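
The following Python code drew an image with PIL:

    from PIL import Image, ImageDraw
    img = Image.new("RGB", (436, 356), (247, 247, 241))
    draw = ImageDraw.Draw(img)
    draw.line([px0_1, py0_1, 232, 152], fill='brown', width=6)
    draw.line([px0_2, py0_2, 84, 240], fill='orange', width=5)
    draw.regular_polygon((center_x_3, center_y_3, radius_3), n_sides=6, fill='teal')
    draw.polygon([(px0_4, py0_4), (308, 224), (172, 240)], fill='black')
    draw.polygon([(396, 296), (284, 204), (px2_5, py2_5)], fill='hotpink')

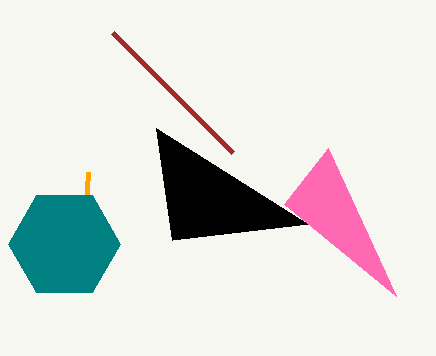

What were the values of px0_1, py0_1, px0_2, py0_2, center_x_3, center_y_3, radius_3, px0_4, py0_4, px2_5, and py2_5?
px0_1 = 112
py0_1 = 32
px0_2 = 88
py0_2 = 172
center_x_3 = 64
center_y_3 = 244
radius_3 = 56
px0_4 = 156
py0_4 = 128
px2_5 = 328
py2_5 = 148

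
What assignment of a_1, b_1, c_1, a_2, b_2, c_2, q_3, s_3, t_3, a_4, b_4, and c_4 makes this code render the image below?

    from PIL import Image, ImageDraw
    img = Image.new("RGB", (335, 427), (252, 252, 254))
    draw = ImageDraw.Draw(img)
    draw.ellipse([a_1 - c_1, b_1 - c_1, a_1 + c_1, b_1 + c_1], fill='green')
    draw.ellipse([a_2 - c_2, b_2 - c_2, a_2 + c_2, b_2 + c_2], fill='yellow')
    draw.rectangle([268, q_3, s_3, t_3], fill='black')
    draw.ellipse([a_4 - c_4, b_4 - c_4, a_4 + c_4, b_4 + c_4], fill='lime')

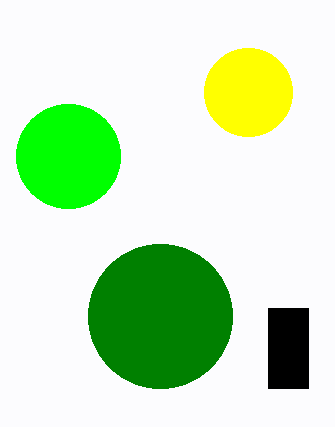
a_1 = 160
b_1 = 316
c_1 = 72
a_2 = 248
b_2 = 92
c_2 = 44
q_3 = 308
s_3 = 308
t_3 = 388
a_4 = 68
b_4 = 156
c_4 = 52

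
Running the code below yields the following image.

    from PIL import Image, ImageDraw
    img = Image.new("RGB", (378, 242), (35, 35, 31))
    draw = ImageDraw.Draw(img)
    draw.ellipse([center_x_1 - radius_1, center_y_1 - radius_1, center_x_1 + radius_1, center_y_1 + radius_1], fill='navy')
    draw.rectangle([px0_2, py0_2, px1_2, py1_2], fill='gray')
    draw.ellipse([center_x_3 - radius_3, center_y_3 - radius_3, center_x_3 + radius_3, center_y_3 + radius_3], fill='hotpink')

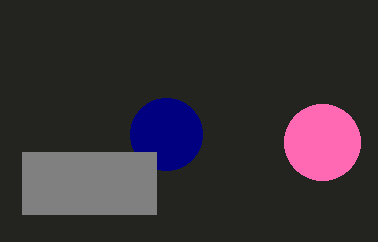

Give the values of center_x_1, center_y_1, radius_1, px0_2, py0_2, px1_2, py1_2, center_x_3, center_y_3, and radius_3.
center_x_1 = 166, center_y_1 = 134, radius_1 = 36, px0_2 = 22, py0_2 = 152, px1_2 = 156, py1_2 = 214, center_x_3 = 322, center_y_3 = 142, radius_3 = 38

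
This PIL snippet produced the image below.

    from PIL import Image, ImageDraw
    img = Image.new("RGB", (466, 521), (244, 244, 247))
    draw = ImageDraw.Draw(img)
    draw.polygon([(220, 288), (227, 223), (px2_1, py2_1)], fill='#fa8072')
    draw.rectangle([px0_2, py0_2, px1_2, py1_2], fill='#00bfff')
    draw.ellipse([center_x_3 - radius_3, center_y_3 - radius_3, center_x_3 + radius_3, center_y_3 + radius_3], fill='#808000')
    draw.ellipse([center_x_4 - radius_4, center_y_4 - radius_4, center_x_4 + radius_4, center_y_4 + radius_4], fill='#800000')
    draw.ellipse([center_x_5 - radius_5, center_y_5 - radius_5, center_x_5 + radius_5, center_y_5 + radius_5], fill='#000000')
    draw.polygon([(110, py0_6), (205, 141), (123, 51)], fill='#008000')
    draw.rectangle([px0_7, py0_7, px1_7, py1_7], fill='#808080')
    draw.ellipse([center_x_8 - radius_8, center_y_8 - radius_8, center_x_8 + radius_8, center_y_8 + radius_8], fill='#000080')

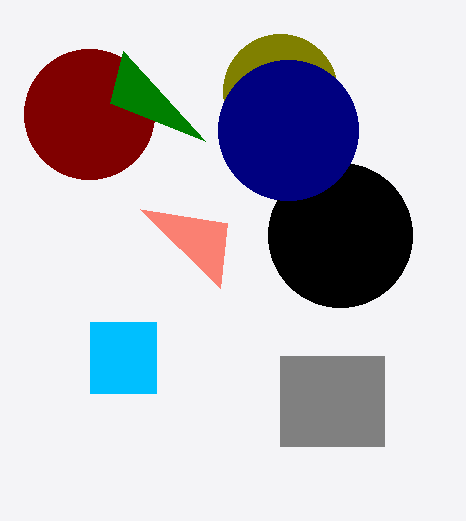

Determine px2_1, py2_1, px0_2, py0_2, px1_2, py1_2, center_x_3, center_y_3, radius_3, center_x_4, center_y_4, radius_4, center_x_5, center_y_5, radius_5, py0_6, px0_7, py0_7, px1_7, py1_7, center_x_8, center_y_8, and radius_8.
px2_1 = 140; py2_1 = 209; px0_2 = 90; py0_2 = 322; px1_2 = 156; py1_2 = 393; center_x_3 = 280; center_y_3 = 91; radius_3 = 57; center_x_4 = 89; center_y_4 = 114; radius_4 = 65; center_x_5 = 340; center_y_5 = 235; radius_5 = 72; py0_6 = 103; px0_7 = 280; py0_7 = 356; px1_7 = 384; py1_7 = 446; center_x_8 = 288; center_y_8 = 130; radius_8 = 70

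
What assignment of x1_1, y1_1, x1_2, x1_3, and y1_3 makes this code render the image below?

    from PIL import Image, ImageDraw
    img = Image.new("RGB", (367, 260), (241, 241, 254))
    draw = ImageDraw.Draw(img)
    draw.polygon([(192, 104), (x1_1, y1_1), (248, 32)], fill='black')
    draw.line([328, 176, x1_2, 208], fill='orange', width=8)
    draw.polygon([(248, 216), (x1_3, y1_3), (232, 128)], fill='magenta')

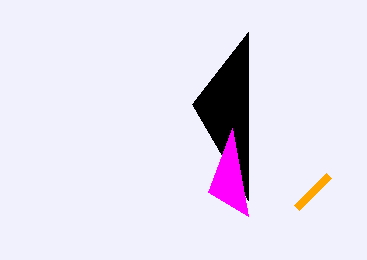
x1_1 = 248
y1_1 = 200
x1_2 = 296
x1_3 = 208
y1_3 = 192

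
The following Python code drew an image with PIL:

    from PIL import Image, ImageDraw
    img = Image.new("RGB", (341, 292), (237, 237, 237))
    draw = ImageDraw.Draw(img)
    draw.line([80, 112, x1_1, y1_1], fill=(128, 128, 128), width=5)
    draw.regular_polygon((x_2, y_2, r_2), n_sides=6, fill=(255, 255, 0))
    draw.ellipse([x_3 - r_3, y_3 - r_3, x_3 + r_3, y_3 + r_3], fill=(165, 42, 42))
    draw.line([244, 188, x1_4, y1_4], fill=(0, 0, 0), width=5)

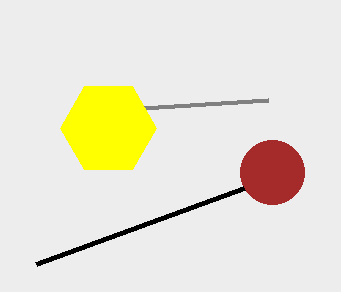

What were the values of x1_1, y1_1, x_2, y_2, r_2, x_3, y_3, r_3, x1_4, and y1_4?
x1_1 = 268
y1_1 = 100
x_2 = 108
y_2 = 128
r_2 = 48
x_3 = 272
y_3 = 172
r_3 = 32
x1_4 = 36
y1_4 = 264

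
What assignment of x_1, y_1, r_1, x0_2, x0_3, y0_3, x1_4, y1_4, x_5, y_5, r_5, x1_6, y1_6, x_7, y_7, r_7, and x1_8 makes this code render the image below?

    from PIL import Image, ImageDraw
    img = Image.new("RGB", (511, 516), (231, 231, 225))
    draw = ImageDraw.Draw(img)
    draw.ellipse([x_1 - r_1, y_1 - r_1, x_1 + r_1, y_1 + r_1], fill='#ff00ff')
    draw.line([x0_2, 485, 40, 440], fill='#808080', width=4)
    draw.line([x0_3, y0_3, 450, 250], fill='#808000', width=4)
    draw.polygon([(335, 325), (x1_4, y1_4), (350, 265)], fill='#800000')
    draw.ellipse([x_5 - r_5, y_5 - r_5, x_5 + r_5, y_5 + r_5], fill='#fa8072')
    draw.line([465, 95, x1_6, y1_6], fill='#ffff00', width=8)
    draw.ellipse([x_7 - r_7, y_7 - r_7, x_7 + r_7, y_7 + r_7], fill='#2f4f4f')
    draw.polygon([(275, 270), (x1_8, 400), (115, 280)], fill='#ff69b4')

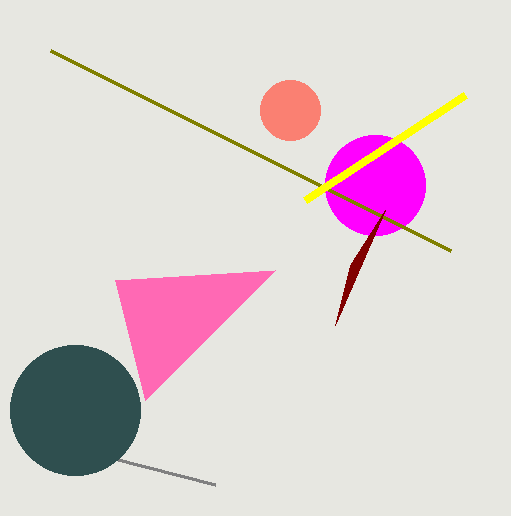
x_1 = 375
y_1 = 185
r_1 = 50
x0_2 = 215
x0_3 = 50
y0_3 = 50
x1_4 = 385
y1_4 = 210
x_5 = 290
y_5 = 110
r_5 = 30
x1_6 = 305
y1_6 = 200
x_7 = 75
y_7 = 410
r_7 = 65
x1_8 = 145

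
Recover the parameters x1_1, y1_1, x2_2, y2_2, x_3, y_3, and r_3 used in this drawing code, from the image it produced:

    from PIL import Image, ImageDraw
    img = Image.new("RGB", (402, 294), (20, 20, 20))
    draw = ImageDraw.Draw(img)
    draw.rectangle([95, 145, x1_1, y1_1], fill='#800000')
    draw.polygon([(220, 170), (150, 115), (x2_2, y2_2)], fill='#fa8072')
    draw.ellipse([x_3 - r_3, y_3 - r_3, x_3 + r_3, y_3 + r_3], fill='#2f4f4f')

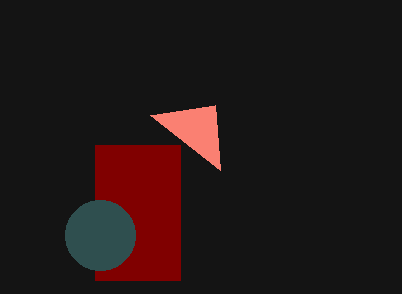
x1_1 = 180; y1_1 = 280; x2_2 = 215; y2_2 = 105; x_3 = 100; y_3 = 235; r_3 = 35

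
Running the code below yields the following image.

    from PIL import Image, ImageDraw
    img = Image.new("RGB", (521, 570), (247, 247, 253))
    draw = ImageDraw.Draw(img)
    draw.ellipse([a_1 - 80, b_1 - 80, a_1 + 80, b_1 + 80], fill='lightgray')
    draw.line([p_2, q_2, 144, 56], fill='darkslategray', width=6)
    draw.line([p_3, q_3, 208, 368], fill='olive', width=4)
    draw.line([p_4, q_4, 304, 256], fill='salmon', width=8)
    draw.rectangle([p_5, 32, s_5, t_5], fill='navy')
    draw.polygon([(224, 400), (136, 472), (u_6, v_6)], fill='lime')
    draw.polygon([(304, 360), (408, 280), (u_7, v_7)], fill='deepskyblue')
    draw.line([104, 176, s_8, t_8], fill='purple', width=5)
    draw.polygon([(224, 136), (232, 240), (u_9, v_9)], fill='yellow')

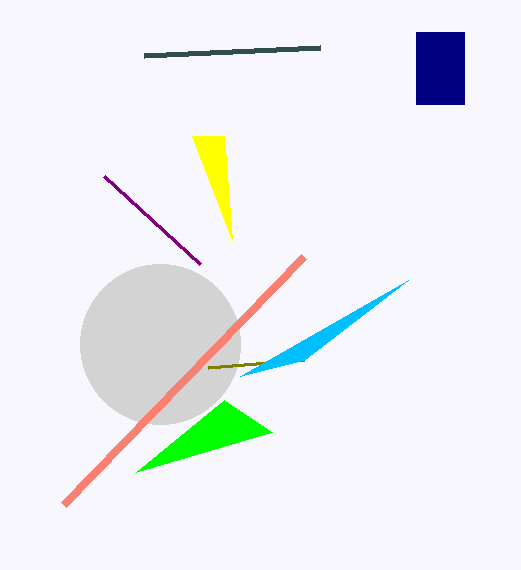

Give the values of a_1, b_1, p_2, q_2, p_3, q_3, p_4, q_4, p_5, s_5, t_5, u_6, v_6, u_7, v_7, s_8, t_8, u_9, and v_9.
a_1 = 160
b_1 = 344
p_2 = 320
q_2 = 48
p_3 = 304
q_3 = 360
p_4 = 64
q_4 = 504
p_5 = 416
s_5 = 464
t_5 = 104
u_6 = 272
v_6 = 432
u_7 = 240
v_7 = 376
s_8 = 200
t_8 = 264
u_9 = 192
v_9 = 136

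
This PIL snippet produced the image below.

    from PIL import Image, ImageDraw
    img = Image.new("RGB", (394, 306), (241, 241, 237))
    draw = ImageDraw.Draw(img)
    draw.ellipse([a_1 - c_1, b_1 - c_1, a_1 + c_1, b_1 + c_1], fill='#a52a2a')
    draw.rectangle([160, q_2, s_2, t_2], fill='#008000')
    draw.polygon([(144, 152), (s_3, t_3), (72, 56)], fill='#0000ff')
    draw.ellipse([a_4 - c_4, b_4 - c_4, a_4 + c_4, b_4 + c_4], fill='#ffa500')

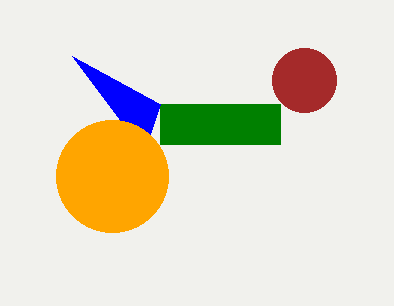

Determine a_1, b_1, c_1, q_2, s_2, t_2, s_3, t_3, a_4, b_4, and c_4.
a_1 = 304; b_1 = 80; c_1 = 32; q_2 = 104; s_2 = 280; t_2 = 144; s_3 = 160; t_3 = 104; a_4 = 112; b_4 = 176; c_4 = 56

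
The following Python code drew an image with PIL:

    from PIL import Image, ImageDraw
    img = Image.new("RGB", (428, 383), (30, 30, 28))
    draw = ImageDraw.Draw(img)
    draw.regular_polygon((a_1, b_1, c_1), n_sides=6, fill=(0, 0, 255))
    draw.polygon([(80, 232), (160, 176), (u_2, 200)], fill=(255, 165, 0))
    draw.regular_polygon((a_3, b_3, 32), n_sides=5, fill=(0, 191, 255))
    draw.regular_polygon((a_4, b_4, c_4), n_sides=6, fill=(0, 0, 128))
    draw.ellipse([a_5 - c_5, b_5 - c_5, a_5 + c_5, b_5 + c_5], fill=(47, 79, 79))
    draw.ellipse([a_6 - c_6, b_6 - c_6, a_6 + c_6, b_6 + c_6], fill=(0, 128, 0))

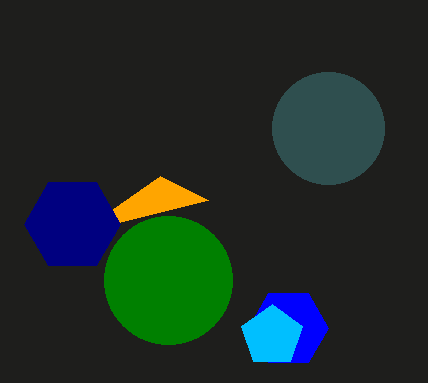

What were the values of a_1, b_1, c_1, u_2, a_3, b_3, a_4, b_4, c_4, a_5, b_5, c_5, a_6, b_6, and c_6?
a_1 = 288, b_1 = 328, c_1 = 40, u_2 = 208, a_3 = 272, b_3 = 336, a_4 = 72, b_4 = 224, c_4 = 48, a_5 = 328, b_5 = 128, c_5 = 56, a_6 = 168, b_6 = 280, c_6 = 64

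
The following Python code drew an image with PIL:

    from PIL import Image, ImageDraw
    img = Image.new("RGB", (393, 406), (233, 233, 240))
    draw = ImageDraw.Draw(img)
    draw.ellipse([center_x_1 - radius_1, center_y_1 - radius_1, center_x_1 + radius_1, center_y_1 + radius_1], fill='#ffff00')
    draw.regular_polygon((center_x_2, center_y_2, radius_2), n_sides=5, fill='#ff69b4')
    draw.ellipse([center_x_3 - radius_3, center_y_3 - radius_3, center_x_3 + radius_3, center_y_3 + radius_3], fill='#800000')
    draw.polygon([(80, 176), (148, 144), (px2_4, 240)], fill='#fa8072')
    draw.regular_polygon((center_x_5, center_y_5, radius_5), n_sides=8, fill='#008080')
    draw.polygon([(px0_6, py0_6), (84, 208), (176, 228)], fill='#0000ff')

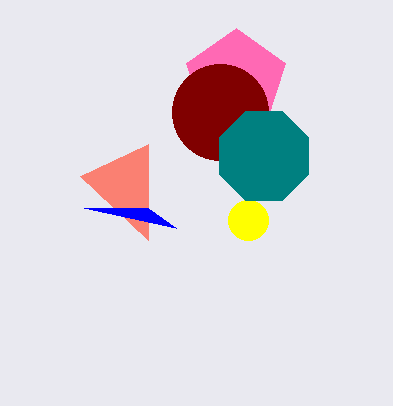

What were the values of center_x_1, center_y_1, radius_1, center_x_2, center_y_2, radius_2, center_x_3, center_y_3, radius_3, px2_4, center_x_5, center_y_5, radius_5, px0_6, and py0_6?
center_x_1 = 248
center_y_1 = 220
radius_1 = 20
center_x_2 = 236
center_y_2 = 80
radius_2 = 52
center_x_3 = 220
center_y_3 = 112
radius_3 = 48
px2_4 = 148
center_x_5 = 264
center_y_5 = 156
radius_5 = 48
px0_6 = 148
py0_6 = 208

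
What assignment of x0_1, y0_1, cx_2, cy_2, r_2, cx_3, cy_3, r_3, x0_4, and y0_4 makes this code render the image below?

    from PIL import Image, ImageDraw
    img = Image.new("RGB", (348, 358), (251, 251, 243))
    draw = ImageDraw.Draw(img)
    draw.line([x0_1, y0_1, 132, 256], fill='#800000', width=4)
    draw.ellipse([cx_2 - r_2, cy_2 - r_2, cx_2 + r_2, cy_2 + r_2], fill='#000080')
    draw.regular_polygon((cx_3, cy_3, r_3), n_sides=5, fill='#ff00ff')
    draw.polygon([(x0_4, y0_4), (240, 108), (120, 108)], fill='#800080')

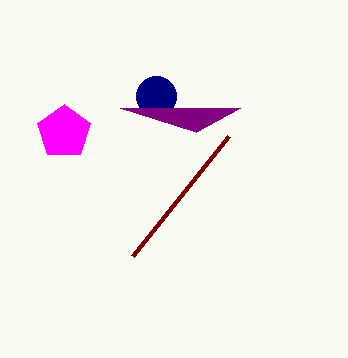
x0_1 = 228; y0_1 = 136; cx_2 = 156; cy_2 = 96; r_2 = 20; cx_3 = 64; cy_3 = 132; r_3 = 28; x0_4 = 196; y0_4 = 132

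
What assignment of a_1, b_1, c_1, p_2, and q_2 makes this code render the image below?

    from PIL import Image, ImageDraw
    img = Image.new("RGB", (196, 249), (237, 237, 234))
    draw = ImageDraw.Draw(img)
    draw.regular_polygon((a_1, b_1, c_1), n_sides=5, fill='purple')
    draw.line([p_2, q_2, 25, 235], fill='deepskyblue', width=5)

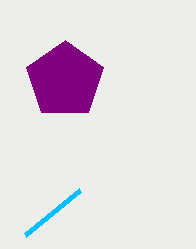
a_1 = 65, b_1 = 80, c_1 = 40, p_2 = 80, q_2 = 190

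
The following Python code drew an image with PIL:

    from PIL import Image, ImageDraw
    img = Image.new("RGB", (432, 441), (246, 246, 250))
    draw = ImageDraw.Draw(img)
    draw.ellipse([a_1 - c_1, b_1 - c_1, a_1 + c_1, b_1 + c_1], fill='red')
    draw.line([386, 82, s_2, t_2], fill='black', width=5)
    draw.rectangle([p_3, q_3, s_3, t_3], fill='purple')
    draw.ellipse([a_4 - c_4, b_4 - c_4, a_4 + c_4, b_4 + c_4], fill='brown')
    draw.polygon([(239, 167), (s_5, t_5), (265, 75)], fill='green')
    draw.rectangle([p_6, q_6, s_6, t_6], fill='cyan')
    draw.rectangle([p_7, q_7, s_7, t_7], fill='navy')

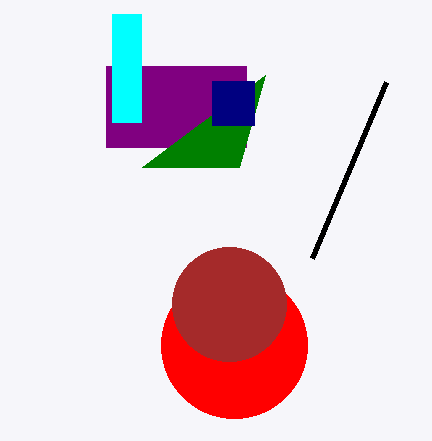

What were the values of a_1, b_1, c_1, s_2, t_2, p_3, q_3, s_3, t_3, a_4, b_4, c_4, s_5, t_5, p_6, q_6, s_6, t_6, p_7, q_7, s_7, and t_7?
a_1 = 234, b_1 = 345, c_1 = 73, s_2 = 312, t_2 = 258, p_3 = 106, q_3 = 66, s_3 = 246, t_3 = 147, a_4 = 229, b_4 = 304, c_4 = 57, s_5 = 142, t_5 = 167, p_6 = 112, q_6 = 14, s_6 = 141, t_6 = 122, p_7 = 212, q_7 = 81, s_7 = 254, t_7 = 125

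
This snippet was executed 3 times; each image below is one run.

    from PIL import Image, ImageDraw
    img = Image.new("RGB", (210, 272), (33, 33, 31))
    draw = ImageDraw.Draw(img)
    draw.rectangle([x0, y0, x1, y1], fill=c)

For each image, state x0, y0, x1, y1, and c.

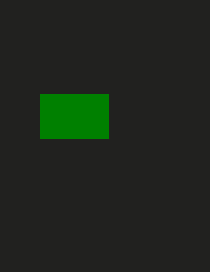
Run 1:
x0 = 40
y0 = 94
x1 = 108
y1 = 138
c = 'green'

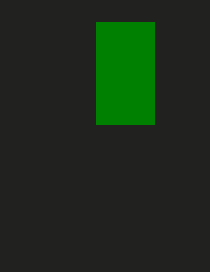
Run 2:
x0 = 96; y0 = 22; x1 = 154; y1 = 124; c = 'green'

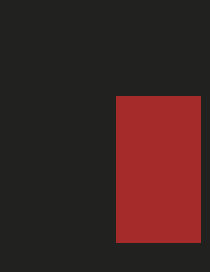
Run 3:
x0 = 116; y0 = 96; x1 = 200; y1 = 242; c = 'brown'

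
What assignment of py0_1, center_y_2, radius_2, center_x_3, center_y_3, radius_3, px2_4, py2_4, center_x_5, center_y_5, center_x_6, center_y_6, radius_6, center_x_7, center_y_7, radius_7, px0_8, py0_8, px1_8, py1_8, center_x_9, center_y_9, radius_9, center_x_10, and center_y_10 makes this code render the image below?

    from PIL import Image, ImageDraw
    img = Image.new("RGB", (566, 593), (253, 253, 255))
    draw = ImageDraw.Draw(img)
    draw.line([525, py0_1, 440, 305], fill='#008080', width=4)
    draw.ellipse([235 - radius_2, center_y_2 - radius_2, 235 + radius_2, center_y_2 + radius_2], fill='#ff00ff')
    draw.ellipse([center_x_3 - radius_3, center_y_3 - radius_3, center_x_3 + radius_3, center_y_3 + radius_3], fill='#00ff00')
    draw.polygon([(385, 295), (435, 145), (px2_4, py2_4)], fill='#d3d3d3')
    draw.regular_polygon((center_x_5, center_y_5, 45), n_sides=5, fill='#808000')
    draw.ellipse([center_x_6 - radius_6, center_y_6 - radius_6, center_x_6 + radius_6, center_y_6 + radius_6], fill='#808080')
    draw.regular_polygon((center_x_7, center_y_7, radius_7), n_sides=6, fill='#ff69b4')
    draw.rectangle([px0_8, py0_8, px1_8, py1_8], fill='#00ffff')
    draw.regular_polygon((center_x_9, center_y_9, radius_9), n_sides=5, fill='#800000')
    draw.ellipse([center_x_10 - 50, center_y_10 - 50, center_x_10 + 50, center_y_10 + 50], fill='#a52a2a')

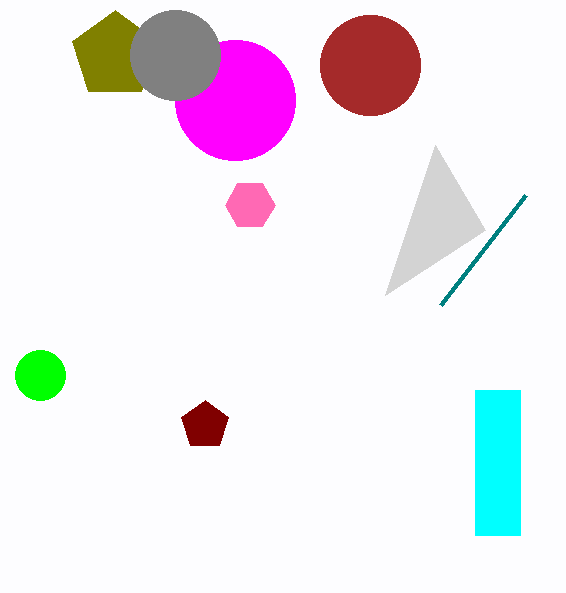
py0_1 = 195; center_y_2 = 100; radius_2 = 60; center_x_3 = 40; center_y_3 = 375; radius_3 = 25; px2_4 = 485; py2_4 = 230; center_x_5 = 115; center_y_5 = 55; center_x_6 = 175; center_y_6 = 55; radius_6 = 45; center_x_7 = 250; center_y_7 = 205; radius_7 = 25; px0_8 = 475; py0_8 = 390; px1_8 = 520; py1_8 = 535; center_x_9 = 205; center_y_9 = 425; radius_9 = 25; center_x_10 = 370; center_y_10 = 65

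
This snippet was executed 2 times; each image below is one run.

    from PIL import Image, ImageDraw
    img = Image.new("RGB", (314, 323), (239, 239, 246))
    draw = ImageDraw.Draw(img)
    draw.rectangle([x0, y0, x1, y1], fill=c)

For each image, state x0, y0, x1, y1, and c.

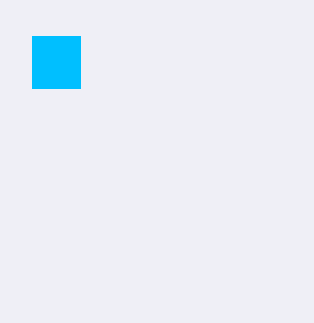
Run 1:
x0 = 32; y0 = 36; x1 = 80; y1 = 88; c = 'deepskyblue'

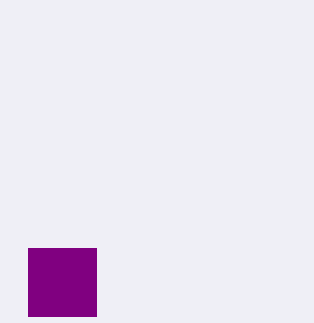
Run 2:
x0 = 28, y0 = 248, x1 = 96, y1 = 316, c = 'purple'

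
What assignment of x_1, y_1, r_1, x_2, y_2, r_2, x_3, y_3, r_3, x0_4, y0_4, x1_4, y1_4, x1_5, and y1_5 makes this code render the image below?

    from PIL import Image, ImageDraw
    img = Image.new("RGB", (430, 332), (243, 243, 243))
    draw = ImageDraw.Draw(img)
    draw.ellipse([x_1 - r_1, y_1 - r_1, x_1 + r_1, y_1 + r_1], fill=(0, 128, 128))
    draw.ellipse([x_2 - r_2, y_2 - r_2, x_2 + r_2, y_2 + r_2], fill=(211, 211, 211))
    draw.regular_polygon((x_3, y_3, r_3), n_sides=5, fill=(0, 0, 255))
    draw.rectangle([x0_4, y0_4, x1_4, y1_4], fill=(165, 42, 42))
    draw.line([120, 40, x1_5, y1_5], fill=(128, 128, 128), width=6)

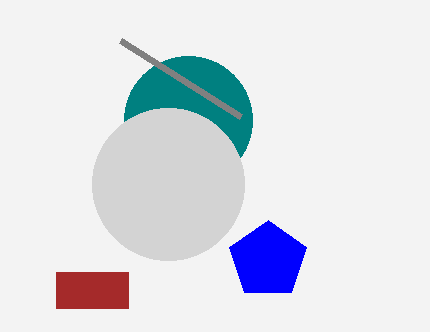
x_1 = 188; y_1 = 120; r_1 = 64; x_2 = 168; y_2 = 184; r_2 = 76; x_3 = 268; y_3 = 260; r_3 = 40; x0_4 = 56; y0_4 = 272; x1_4 = 128; y1_4 = 308; x1_5 = 240; y1_5 = 116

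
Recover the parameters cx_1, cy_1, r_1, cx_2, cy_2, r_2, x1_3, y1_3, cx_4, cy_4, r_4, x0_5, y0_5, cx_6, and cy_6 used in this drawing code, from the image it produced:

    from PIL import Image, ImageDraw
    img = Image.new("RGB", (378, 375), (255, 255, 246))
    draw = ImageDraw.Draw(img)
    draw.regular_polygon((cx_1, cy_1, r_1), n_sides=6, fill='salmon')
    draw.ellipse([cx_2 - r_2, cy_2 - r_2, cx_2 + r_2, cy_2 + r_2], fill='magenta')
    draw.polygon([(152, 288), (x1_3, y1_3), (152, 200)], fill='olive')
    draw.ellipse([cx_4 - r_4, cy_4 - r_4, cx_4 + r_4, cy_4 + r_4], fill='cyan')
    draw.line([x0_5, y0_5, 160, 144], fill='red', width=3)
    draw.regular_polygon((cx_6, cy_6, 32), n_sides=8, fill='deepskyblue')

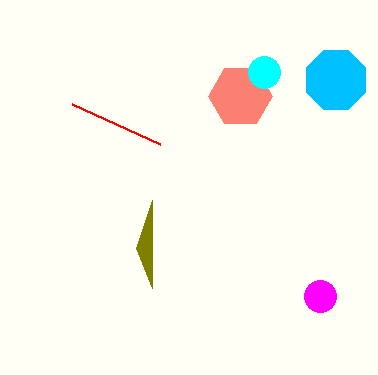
cx_1 = 240
cy_1 = 96
r_1 = 32
cx_2 = 320
cy_2 = 296
r_2 = 16
x1_3 = 136
y1_3 = 248
cx_4 = 264
cy_4 = 72
r_4 = 16
x0_5 = 72
y0_5 = 104
cx_6 = 336
cy_6 = 80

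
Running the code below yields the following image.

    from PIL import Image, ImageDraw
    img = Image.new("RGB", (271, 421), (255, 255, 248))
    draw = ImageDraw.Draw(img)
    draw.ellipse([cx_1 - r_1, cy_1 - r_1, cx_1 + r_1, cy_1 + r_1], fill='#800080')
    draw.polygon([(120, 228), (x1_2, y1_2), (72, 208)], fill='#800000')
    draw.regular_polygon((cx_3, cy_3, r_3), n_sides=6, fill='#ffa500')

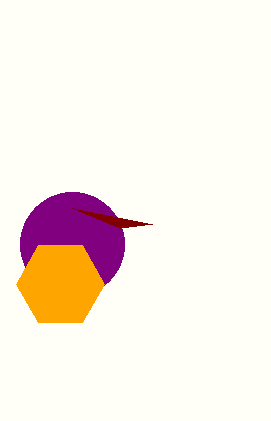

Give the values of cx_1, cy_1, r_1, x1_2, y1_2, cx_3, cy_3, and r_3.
cx_1 = 72, cy_1 = 244, r_1 = 52, x1_2 = 152, y1_2 = 224, cx_3 = 60, cy_3 = 284, r_3 = 44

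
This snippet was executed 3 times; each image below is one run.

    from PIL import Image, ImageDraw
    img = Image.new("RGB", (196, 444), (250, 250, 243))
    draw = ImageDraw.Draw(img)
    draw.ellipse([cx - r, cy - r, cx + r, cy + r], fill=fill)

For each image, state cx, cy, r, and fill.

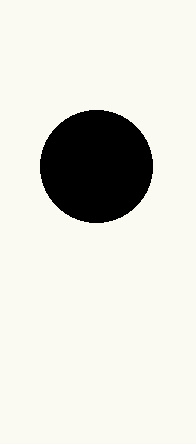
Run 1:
cx = 96
cy = 166
r = 56
fill = 'black'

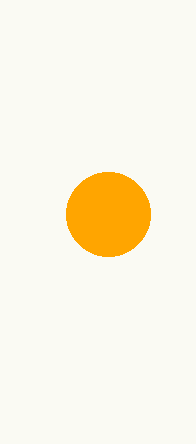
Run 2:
cx = 108; cy = 214; r = 42; fill = 'orange'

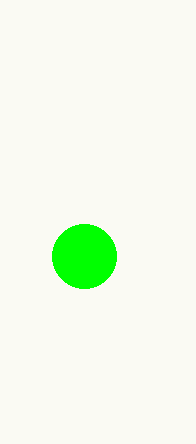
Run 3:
cx = 84, cy = 256, r = 32, fill = 'lime'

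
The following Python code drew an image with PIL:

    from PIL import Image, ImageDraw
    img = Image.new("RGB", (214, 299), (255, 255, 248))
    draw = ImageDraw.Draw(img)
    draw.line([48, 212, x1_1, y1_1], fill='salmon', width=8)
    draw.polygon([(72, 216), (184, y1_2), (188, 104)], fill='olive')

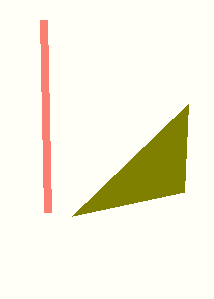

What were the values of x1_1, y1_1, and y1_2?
x1_1 = 44
y1_1 = 20
y1_2 = 192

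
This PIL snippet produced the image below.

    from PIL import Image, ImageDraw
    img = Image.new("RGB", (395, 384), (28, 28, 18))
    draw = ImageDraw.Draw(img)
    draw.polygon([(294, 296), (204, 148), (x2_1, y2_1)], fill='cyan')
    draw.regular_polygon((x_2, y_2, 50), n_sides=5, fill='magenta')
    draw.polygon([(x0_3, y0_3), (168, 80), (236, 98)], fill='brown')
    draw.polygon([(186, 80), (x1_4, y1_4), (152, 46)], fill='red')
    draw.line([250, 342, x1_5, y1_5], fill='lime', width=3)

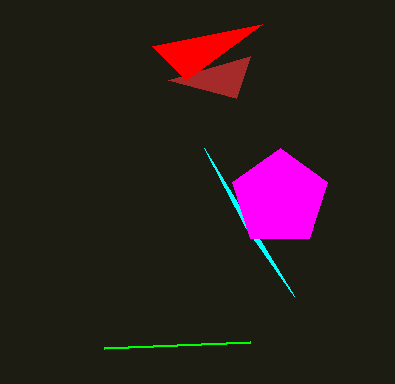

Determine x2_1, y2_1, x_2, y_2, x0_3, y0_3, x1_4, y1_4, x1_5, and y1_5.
x2_1 = 246; y2_1 = 228; x_2 = 280; y_2 = 198; x0_3 = 250; y0_3 = 56; x1_4 = 262; y1_4 = 24; x1_5 = 104; y1_5 = 348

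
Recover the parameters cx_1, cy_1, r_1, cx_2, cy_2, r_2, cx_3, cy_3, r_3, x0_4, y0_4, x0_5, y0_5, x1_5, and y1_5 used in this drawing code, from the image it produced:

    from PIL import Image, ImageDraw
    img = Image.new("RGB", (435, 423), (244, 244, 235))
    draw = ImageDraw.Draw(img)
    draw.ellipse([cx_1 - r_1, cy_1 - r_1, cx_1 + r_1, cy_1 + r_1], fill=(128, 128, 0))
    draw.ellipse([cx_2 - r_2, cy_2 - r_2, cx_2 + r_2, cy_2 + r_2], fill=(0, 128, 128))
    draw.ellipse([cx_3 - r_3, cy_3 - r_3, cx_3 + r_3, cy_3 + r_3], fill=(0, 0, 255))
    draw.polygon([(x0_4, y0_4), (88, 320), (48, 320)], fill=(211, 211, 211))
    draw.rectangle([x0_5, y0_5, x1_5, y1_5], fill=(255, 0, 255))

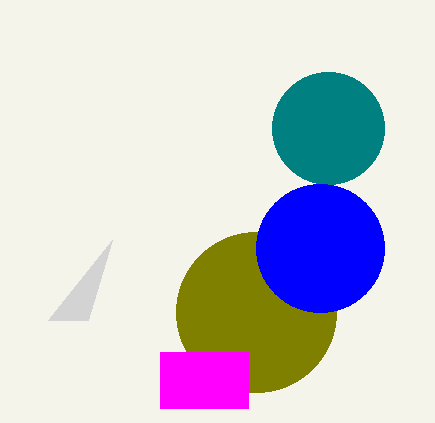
cx_1 = 256, cy_1 = 312, r_1 = 80, cx_2 = 328, cy_2 = 128, r_2 = 56, cx_3 = 320, cy_3 = 248, r_3 = 64, x0_4 = 112, y0_4 = 240, x0_5 = 160, y0_5 = 352, x1_5 = 248, y1_5 = 408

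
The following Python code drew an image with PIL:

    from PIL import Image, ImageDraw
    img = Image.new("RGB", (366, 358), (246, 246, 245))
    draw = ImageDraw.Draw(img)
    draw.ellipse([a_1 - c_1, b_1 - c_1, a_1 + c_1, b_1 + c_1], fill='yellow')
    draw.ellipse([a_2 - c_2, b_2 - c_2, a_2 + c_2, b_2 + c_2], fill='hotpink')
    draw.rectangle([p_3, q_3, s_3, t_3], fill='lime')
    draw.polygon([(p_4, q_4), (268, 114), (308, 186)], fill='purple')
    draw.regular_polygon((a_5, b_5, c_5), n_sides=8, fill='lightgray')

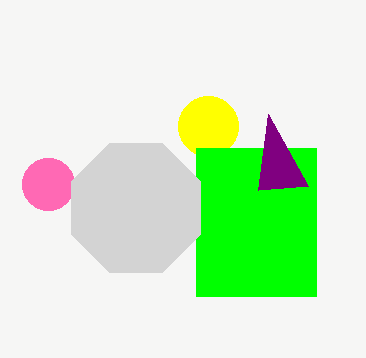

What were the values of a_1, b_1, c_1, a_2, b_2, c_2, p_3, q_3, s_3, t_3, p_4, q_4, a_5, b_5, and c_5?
a_1 = 208
b_1 = 126
c_1 = 30
a_2 = 48
b_2 = 184
c_2 = 26
p_3 = 196
q_3 = 148
s_3 = 316
t_3 = 296
p_4 = 258
q_4 = 190
a_5 = 136
b_5 = 208
c_5 = 70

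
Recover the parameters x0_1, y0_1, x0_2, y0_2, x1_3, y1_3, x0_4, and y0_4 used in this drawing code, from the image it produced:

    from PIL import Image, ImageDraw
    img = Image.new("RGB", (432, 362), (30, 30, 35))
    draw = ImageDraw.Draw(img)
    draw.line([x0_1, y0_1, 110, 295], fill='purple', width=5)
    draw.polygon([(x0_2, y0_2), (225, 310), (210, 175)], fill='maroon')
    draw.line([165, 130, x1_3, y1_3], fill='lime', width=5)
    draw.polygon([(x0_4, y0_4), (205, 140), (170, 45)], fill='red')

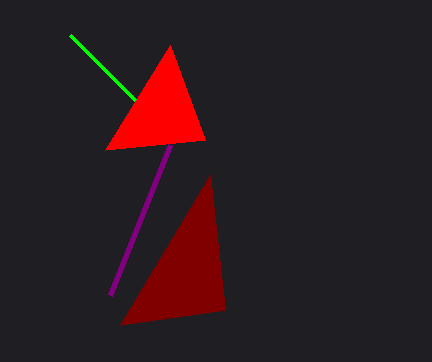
x0_1 = 170
y0_1 = 145
x0_2 = 120
y0_2 = 325
x1_3 = 70
y1_3 = 35
x0_4 = 105
y0_4 = 150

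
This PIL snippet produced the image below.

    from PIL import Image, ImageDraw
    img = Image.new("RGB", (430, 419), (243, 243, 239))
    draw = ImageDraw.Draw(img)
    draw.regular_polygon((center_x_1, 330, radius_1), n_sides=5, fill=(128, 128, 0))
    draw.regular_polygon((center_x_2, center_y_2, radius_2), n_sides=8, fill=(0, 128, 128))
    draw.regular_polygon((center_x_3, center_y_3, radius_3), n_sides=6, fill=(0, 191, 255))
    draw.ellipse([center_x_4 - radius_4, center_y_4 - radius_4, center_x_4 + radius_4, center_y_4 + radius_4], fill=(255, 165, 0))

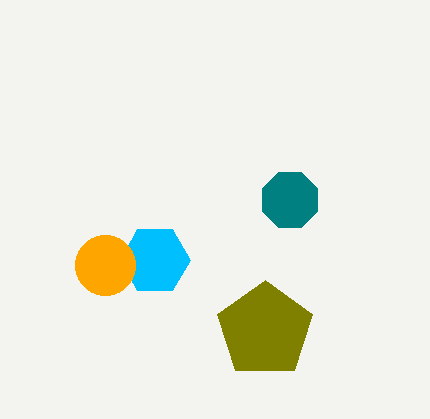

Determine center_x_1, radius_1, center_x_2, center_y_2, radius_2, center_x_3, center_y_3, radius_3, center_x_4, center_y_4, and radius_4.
center_x_1 = 265
radius_1 = 50
center_x_2 = 290
center_y_2 = 200
radius_2 = 30
center_x_3 = 155
center_y_3 = 260
radius_3 = 35
center_x_4 = 105
center_y_4 = 265
radius_4 = 30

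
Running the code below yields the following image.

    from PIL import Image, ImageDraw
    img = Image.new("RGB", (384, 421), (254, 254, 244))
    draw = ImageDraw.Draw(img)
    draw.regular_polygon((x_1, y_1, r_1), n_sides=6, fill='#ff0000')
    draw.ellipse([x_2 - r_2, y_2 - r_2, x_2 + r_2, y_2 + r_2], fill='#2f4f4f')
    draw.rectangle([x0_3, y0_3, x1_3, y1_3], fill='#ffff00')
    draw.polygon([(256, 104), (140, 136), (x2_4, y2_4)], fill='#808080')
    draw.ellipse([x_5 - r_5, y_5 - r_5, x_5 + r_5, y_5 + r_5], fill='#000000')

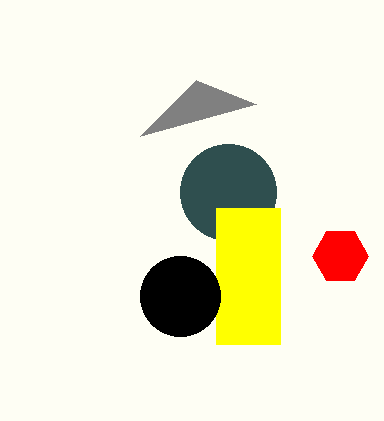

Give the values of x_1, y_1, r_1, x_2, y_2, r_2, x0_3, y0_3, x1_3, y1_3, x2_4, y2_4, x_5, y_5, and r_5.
x_1 = 340; y_1 = 256; r_1 = 28; x_2 = 228; y_2 = 192; r_2 = 48; x0_3 = 216; y0_3 = 208; x1_3 = 280; y1_3 = 344; x2_4 = 196; y2_4 = 80; x_5 = 180; y_5 = 296; r_5 = 40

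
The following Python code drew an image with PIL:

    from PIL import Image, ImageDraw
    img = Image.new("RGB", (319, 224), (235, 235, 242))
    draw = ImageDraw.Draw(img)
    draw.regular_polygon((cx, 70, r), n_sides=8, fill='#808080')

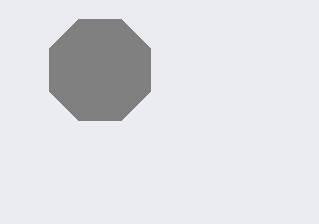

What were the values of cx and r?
cx = 100; r = 55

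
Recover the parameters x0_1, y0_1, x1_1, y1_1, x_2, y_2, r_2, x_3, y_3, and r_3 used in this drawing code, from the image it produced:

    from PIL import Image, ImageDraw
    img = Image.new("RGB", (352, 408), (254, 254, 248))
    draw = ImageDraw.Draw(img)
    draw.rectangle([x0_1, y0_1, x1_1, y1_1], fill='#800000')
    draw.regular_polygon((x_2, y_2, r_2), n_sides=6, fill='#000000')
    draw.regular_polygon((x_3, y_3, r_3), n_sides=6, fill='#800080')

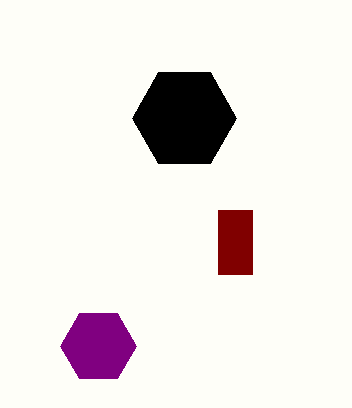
x0_1 = 218, y0_1 = 210, x1_1 = 252, y1_1 = 274, x_2 = 184, y_2 = 118, r_2 = 52, x_3 = 98, y_3 = 346, r_3 = 38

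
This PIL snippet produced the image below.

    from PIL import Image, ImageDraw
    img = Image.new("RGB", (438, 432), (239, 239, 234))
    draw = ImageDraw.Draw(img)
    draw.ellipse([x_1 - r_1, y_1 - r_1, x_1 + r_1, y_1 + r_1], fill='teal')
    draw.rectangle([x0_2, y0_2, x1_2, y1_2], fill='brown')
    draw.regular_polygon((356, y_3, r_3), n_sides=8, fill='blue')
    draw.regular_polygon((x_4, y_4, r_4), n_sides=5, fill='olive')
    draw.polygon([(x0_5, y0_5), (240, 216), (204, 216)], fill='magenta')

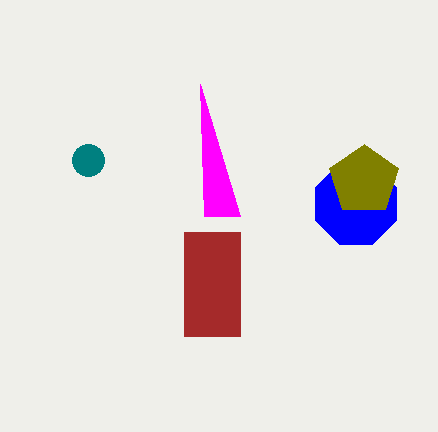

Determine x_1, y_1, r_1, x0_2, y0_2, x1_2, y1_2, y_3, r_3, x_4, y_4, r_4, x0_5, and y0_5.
x_1 = 88; y_1 = 160; r_1 = 16; x0_2 = 184; y0_2 = 232; x1_2 = 240; y1_2 = 336; y_3 = 204; r_3 = 44; x_4 = 364; y_4 = 180; r_4 = 36; x0_5 = 200; y0_5 = 84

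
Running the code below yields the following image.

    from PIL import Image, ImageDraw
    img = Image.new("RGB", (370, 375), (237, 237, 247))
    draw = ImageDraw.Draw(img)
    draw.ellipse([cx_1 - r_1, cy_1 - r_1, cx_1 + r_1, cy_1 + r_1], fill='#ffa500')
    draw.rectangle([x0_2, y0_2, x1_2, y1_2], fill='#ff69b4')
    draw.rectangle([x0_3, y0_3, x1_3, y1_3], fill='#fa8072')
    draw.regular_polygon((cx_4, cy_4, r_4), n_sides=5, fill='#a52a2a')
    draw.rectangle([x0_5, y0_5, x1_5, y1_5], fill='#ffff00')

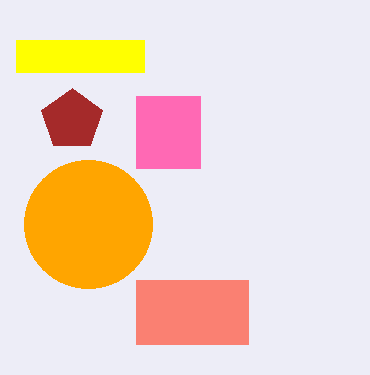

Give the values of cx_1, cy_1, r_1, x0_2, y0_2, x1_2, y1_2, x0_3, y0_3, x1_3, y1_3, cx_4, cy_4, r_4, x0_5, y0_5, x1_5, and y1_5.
cx_1 = 88
cy_1 = 224
r_1 = 64
x0_2 = 136
y0_2 = 96
x1_2 = 200
y1_2 = 168
x0_3 = 136
y0_3 = 280
x1_3 = 248
y1_3 = 344
cx_4 = 72
cy_4 = 120
r_4 = 32
x0_5 = 16
y0_5 = 40
x1_5 = 144
y1_5 = 72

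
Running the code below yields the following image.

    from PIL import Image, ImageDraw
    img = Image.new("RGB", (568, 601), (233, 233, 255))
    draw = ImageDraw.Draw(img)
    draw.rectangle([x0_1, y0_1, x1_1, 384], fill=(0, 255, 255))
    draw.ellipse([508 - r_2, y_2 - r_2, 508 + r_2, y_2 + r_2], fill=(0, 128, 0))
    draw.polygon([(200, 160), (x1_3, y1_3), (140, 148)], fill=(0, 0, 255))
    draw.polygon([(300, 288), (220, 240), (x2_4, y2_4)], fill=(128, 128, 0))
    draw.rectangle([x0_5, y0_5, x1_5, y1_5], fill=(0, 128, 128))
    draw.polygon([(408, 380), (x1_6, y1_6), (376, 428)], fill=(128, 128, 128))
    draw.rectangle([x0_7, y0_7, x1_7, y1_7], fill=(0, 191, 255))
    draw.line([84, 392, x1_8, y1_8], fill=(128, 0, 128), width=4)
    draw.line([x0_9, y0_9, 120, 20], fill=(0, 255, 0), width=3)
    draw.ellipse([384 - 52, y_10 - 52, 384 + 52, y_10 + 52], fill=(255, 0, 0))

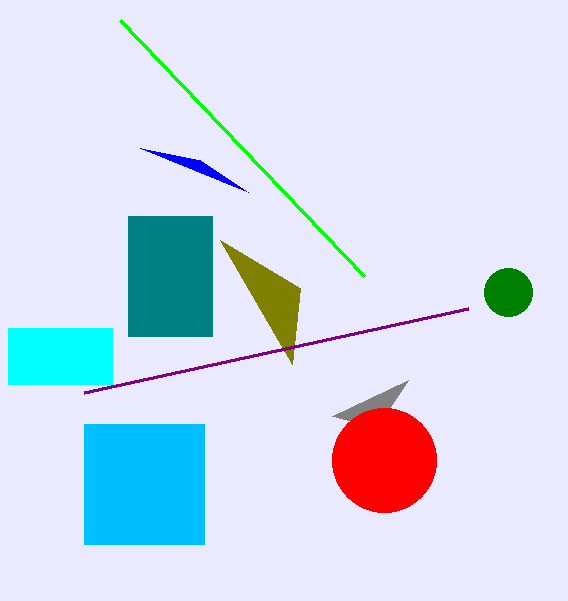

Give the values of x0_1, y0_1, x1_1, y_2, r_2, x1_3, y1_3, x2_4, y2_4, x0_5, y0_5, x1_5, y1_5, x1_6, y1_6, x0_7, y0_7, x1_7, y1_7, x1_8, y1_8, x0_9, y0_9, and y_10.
x0_1 = 8; y0_1 = 328; x1_1 = 112; y_2 = 292; r_2 = 24; x1_3 = 248; y1_3 = 192; x2_4 = 292; y2_4 = 364; x0_5 = 128; y0_5 = 216; x1_5 = 212; y1_5 = 336; x1_6 = 332; y1_6 = 416; x0_7 = 84; y0_7 = 424; x1_7 = 204; y1_7 = 544; x1_8 = 468; y1_8 = 308; x0_9 = 364; y0_9 = 276; y_10 = 460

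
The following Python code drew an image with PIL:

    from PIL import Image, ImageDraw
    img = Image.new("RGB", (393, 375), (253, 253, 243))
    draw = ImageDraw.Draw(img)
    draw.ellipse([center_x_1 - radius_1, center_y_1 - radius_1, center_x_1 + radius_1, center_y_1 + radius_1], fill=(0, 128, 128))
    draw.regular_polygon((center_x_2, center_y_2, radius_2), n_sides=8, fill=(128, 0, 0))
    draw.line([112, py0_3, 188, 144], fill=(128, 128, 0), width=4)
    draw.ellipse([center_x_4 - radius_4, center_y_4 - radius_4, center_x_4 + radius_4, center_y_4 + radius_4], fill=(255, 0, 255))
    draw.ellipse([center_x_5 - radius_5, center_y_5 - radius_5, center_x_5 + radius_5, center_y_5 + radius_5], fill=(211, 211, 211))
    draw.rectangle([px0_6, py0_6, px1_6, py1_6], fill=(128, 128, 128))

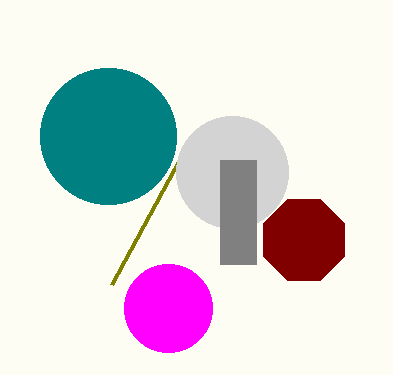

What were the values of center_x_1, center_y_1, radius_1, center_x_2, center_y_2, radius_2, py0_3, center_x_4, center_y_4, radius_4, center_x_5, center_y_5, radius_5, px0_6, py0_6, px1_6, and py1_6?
center_x_1 = 108; center_y_1 = 136; radius_1 = 68; center_x_2 = 304; center_y_2 = 240; radius_2 = 44; py0_3 = 284; center_x_4 = 168; center_y_4 = 308; radius_4 = 44; center_x_5 = 232; center_y_5 = 172; radius_5 = 56; px0_6 = 220; py0_6 = 160; px1_6 = 256; py1_6 = 264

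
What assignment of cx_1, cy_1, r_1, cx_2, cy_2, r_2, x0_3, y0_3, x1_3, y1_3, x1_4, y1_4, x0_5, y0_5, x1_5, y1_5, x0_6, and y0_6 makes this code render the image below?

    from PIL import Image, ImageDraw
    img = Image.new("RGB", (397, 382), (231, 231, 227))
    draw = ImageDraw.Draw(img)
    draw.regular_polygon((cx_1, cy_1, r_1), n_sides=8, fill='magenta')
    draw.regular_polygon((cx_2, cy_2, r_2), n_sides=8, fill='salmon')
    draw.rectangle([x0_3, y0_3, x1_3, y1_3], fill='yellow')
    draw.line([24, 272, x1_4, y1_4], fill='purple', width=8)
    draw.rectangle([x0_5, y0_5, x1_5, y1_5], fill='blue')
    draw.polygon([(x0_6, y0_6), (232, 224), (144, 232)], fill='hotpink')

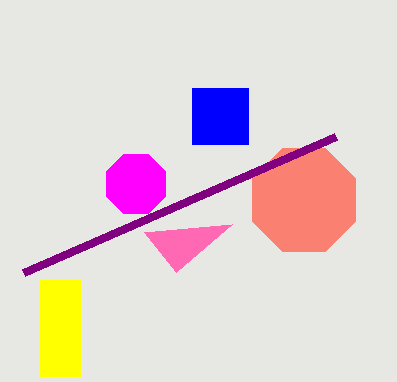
cx_1 = 136
cy_1 = 184
r_1 = 32
cx_2 = 304
cy_2 = 200
r_2 = 56
x0_3 = 40
y0_3 = 280
x1_3 = 80
y1_3 = 376
x1_4 = 336
y1_4 = 136
x0_5 = 192
y0_5 = 88
x1_5 = 248
y1_5 = 144
x0_6 = 176
y0_6 = 272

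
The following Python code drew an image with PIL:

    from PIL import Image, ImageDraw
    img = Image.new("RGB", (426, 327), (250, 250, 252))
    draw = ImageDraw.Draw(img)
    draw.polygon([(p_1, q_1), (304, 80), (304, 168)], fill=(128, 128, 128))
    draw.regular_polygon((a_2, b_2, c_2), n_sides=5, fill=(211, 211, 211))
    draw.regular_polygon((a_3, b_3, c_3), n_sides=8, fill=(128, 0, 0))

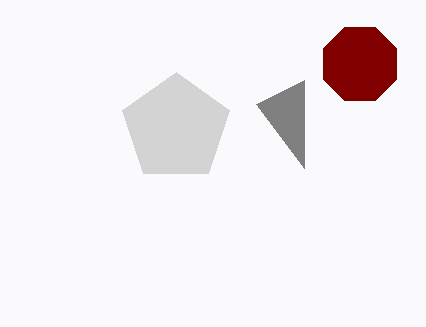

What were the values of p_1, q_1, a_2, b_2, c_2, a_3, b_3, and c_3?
p_1 = 256
q_1 = 104
a_2 = 176
b_2 = 128
c_2 = 56
a_3 = 360
b_3 = 64
c_3 = 40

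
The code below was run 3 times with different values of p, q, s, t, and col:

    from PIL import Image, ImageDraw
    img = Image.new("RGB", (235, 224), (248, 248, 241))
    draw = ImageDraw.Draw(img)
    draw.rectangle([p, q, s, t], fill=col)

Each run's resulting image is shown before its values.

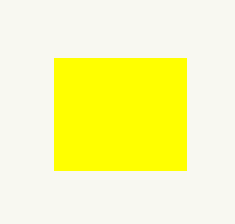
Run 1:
p = 54
q = 58
s = 186
t = 170
col = 'yellow'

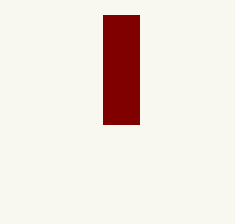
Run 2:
p = 103; q = 15; s = 139; t = 124; col = 'maroon'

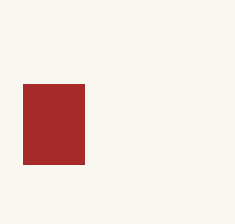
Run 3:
p = 23, q = 84, s = 84, t = 164, col = 'brown'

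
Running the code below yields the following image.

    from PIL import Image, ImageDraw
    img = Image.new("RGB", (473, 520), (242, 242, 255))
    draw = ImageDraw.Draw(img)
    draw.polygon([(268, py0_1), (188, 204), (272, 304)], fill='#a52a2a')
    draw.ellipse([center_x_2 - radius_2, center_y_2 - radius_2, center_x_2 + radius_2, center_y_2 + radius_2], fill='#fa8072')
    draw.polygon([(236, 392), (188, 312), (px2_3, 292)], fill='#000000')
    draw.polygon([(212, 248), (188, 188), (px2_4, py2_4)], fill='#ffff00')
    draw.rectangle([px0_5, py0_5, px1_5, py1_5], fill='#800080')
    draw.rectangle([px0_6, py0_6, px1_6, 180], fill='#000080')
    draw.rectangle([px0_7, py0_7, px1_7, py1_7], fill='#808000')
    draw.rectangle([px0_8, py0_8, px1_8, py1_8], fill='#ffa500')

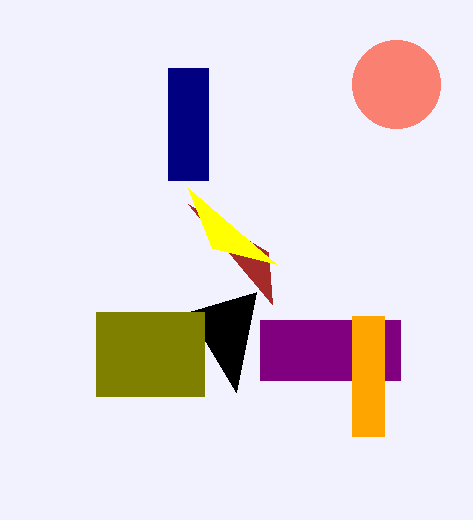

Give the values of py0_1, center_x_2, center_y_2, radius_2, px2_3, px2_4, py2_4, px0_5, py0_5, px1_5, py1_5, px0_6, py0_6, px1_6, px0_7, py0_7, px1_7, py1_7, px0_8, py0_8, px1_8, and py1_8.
py0_1 = 252; center_x_2 = 396; center_y_2 = 84; radius_2 = 44; px2_3 = 256; px2_4 = 276; py2_4 = 264; px0_5 = 260; py0_5 = 320; px1_5 = 400; py1_5 = 380; px0_6 = 168; py0_6 = 68; px1_6 = 208; px0_7 = 96; py0_7 = 312; px1_7 = 204; py1_7 = 396; px0_8 = 352; py0_8 = 316; px1_8 = 384; py1_8 = 436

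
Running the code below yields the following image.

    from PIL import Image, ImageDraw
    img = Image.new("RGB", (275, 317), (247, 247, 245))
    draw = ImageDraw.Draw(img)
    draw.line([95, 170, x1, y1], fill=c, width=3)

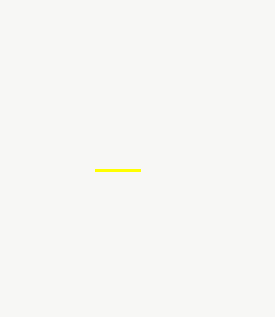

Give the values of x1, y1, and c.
x1 = 140
y1 = 170
c = 'yellow'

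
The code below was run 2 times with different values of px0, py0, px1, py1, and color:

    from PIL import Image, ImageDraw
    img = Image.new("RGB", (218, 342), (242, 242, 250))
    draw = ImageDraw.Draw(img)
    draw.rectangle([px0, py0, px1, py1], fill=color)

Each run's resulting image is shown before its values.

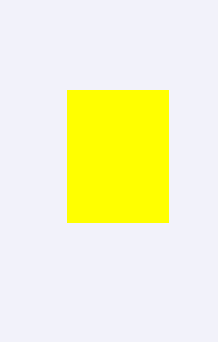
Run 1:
px0 = 67
py0 = 90
px1 = 168
py1 = 222
color = 'yellow'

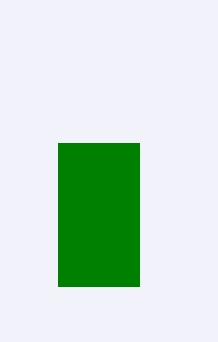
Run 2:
px0 = 58; py0 = 143; px1 = 139; py1 = 286; color = 'green'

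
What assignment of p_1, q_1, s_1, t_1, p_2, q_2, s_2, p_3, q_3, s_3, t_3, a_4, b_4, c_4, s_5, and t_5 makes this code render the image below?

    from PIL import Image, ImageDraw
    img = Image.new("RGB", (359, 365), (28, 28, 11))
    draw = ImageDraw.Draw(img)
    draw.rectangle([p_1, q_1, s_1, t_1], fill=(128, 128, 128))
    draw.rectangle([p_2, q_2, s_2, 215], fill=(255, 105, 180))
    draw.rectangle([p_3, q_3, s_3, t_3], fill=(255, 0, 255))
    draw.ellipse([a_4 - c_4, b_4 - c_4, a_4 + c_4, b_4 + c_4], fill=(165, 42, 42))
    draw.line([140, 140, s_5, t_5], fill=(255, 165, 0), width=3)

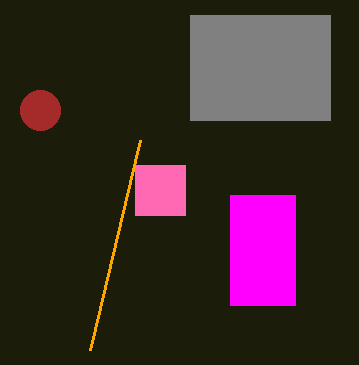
p_1 = 190, q_1 = 15, s_1 = 330, t_1 = 120, p_2 = 135, q_2 = 165, s_2 = 185, p_3 = 230, q_3 = 195, s_3 = 295, t_3 = 305, a_4 = 40, b_4 = 110, c_4 = 20, s_5 = 90, t_5 = 350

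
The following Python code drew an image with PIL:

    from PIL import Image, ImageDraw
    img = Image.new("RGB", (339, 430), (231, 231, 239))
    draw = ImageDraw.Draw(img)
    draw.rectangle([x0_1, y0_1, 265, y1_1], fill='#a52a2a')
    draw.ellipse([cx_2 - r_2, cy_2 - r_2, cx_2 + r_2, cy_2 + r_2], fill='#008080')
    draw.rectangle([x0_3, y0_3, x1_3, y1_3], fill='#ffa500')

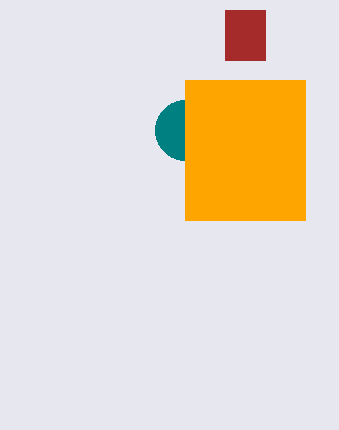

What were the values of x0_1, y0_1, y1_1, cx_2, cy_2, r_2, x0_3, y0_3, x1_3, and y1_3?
x0_1 = 225
y0_1 = 10
y1_1 = 60
cx_2 = 185
cy_2 = 130
r_2 = 30
x0_3 = 185
y0_3 = 80
x1_3 = 305
y1_3 = 220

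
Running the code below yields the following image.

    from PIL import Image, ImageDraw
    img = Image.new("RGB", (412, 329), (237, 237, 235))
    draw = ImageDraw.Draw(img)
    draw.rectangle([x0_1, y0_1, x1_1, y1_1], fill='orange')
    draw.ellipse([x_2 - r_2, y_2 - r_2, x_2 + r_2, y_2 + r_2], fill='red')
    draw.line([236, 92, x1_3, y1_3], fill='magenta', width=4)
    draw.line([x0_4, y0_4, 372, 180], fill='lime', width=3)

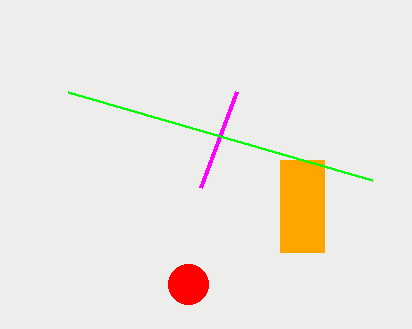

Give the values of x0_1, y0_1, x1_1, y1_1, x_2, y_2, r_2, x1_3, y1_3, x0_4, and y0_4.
x0_1 = 280, y0_1 = 160, x1_1 = 324, y1_1 = 252, x_2 = 188, y_2 = 284, r_2 = 20, x1_3 = 200, y1_3 = 188, x0_4 = 68, y0_4 = 92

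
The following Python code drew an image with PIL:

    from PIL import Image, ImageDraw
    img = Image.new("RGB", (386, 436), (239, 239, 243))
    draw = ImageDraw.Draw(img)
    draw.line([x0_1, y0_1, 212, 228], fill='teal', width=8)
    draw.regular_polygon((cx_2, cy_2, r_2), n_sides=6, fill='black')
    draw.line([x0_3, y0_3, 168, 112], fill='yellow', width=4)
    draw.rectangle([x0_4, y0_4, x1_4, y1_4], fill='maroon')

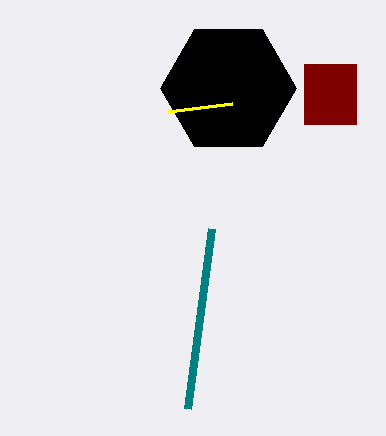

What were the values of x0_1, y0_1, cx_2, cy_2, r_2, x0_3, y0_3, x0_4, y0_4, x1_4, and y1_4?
x0_1 = 188
y0_1 = 408
cx_2 = 228
cy_2 = 88
r_2 = 68
x0_3 = 232
y0_3 = 104
x0_4 = 304
y0_4 = 64
x1_4 = 356
y1_4 = 124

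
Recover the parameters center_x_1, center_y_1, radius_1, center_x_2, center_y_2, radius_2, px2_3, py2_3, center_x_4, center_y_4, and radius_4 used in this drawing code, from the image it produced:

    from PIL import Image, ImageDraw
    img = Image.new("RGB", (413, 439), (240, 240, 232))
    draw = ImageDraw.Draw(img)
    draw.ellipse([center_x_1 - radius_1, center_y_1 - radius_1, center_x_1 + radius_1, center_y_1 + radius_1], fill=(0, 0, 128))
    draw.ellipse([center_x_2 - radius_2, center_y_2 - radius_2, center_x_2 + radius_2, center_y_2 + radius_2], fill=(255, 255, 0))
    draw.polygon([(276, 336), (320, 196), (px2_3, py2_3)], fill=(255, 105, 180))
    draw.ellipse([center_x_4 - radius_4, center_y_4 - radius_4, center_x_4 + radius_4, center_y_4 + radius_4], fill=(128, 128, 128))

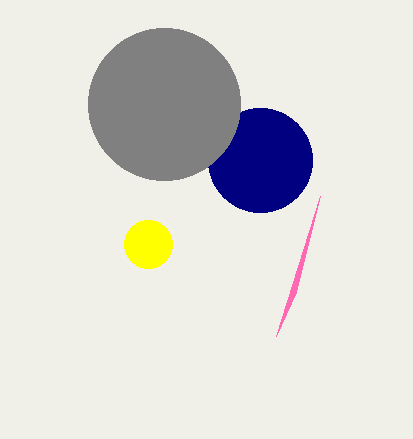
center_x_1 = 260; center_y_1 = 160; radius_1 = 52; center_x_2 = 148; center_y_2 = 244; radius_2 = 24; px2_3 = 296; py2_3 = 292; center_x_4 = 164; center_y_4 = 104; radius_4 = 76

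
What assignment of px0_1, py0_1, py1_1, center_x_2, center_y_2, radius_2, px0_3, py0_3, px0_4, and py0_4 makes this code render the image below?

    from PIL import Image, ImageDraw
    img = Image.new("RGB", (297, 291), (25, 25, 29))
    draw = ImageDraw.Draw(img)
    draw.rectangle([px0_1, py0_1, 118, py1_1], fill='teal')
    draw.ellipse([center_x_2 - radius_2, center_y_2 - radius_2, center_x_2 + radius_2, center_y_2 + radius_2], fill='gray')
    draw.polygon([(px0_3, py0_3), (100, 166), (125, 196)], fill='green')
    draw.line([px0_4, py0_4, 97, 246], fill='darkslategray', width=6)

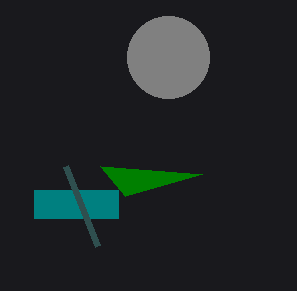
px0_1 = 34; py0_1 = 190; py1_1 = 218; center_x_2 = 168; center_y_2 = 57; radius_2 = 41; px0_3 = 202; py0_3 = 174; px0_4 = 65; py0_4 = 166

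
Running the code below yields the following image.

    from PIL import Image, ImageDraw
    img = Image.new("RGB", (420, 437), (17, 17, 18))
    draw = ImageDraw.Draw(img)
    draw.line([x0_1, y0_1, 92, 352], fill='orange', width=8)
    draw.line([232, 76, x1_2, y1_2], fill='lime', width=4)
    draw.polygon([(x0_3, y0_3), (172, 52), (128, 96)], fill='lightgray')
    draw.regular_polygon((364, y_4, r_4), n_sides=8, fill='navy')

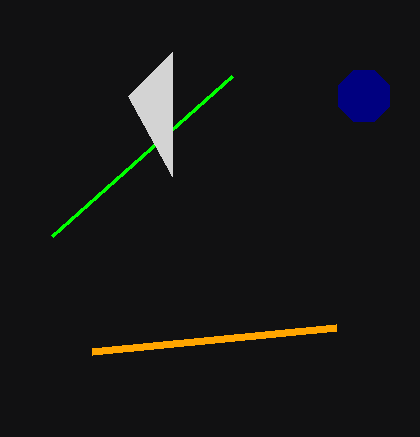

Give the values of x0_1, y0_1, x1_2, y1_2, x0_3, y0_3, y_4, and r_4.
x0_1 = 336
y0_1 = 328
x1_2 = 52
y1_2 = 236
x0_3 = 172
y0_3 = 176
y_4 = 96
r_4 = 28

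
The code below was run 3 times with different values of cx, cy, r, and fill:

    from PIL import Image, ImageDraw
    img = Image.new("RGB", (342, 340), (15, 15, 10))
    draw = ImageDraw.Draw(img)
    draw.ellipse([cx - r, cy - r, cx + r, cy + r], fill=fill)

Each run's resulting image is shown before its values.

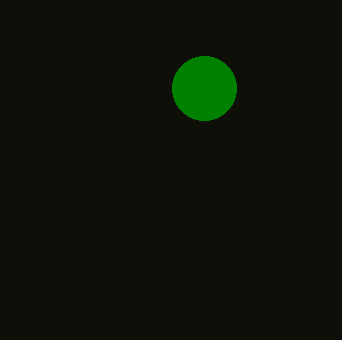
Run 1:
cx = 204, cy = 88, r = 32, fill = 'green'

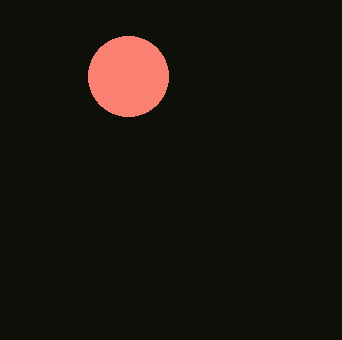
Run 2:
cx = 128, cy = 76, r = 40, fill = 'salmon'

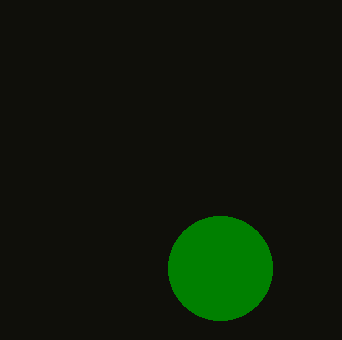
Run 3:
cx = 220; cy = 268; r = 52; fill = 'green'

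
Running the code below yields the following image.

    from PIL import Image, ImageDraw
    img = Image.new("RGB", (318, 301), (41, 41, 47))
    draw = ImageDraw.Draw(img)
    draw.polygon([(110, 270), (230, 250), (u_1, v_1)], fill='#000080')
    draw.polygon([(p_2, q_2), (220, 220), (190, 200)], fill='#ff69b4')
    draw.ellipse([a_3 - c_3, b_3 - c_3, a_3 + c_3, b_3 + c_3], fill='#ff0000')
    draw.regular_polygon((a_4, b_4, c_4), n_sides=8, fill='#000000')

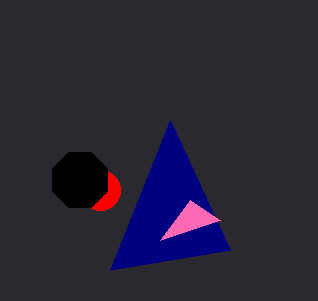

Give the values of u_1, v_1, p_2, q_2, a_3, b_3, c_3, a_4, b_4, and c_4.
u_1 = 170
v_1 = 120
p_2 = 160
q_2 = 240
a_3 = 100
b_3 = 190
c_3 = 20
a_4 = 80
b_4 = 180
c_4 = 30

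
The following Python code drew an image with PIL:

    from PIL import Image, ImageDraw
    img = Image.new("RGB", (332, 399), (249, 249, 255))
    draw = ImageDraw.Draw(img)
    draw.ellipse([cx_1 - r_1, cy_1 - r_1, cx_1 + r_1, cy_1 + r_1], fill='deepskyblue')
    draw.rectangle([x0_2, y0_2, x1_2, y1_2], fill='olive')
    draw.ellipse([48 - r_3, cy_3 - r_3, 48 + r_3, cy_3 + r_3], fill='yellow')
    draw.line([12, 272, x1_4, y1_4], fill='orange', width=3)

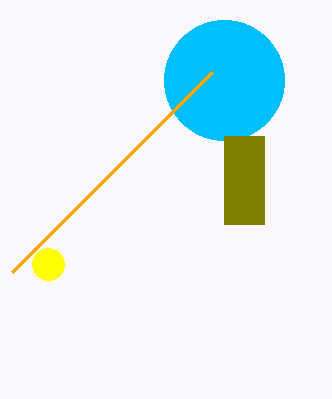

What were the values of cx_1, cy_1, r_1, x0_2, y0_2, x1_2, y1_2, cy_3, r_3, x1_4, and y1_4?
cx_1 = 224, cy_1 = 80, r_1 = 60, x0_2 = 224, y0_2 = 136, x1_2 = 264, y1_2 = 224, cy_3 = 264, r_3 = 16, x1_4 = 212, y1_4 = 72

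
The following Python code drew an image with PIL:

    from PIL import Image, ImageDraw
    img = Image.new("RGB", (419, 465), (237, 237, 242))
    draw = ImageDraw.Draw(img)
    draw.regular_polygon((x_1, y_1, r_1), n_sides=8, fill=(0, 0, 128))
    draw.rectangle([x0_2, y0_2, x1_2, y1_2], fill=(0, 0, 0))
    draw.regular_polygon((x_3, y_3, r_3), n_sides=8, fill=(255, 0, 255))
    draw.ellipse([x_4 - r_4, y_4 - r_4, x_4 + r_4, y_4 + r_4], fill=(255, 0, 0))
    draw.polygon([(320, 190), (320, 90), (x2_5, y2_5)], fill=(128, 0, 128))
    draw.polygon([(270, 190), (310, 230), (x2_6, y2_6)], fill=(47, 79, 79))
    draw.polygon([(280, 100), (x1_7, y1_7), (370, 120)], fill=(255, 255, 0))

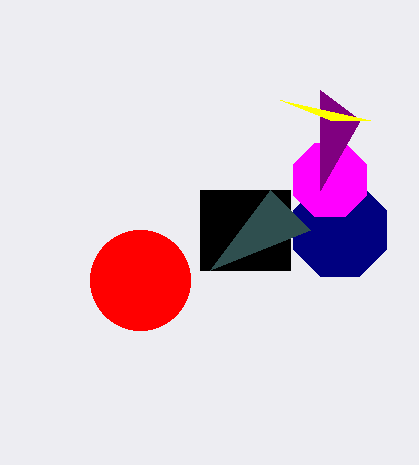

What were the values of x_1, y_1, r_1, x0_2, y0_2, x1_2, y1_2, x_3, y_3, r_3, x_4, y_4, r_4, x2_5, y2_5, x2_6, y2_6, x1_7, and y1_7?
x_1 = 340; y_1 = 230; r_1 = 50; x0_2 = 200; y0_2 = 190; x1_2 = 290; y1_2 = 270; x_3 = 330; y_3 = 180; r_3 = 40; x_4 = 140; y_4 = 280; r_4 = 50; x2_5 = 360; y2_5 = 120; x2_6 = 210; y2_6 = 270; x1_7 = 330; y1_7 = 120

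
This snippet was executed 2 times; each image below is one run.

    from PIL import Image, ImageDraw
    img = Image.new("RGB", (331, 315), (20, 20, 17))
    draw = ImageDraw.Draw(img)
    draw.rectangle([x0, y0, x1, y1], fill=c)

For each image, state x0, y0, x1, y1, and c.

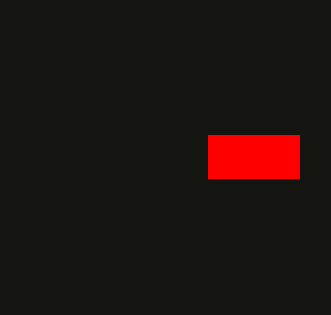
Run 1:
x0 = 208, y0 = 135, x1 = 299, y1 = 178, c = 'red'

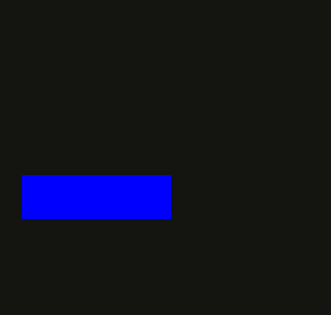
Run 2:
x0 = 22; y0 = 175; x1 = 170; y1 = 218; c = 'blue'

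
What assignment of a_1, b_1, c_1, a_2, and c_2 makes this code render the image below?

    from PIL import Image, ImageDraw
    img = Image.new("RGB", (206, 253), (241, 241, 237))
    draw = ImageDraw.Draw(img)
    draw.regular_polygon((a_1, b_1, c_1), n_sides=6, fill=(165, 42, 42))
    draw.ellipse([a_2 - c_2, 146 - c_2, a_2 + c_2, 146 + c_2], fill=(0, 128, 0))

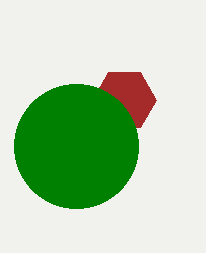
a_1 = 124
b_1 = 100
c_1 = 32
a_2 = 76
c_2 = 62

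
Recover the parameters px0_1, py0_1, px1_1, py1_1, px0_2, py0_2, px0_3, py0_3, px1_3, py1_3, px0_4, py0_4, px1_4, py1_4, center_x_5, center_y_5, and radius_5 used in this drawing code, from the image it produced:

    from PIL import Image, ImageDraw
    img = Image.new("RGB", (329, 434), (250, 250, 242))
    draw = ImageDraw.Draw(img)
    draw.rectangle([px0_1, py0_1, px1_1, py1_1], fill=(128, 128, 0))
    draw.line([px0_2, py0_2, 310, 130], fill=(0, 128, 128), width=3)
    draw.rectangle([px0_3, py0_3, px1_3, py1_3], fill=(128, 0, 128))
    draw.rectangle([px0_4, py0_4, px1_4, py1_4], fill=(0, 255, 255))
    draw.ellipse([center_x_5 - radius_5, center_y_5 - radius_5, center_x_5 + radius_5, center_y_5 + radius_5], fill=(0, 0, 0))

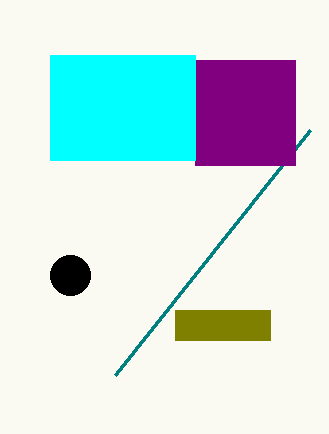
px0_1 = 175; py0_1 = 310; px1_1 = 270; py1_1 = 340; px0_2 = 115; py0_2 = 375; px0_3 = 195; py0_3 = 60; px1_3 = 295; py1_3 = 165; px0_4 = 50; py0_4 = 55; px1_4 = 195; py1_4 = 160; center_x_5 = 70; center_y_5 = 275; radius_5 = 20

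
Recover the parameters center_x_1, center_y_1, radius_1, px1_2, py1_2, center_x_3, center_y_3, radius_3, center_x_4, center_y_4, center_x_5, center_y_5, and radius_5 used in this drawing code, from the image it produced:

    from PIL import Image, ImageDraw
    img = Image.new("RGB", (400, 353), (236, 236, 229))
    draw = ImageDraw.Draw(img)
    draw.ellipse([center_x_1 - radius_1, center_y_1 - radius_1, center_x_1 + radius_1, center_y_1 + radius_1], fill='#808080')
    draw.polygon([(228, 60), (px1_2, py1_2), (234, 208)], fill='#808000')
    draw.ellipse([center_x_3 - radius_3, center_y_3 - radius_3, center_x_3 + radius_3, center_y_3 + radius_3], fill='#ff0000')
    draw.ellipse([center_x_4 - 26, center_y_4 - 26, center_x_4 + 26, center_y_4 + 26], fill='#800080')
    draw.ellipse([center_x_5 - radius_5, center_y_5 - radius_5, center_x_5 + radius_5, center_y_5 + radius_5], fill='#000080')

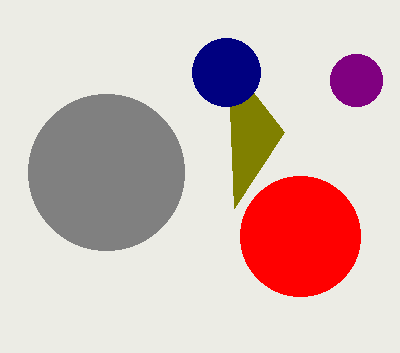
center_x_1 = 106
center_y_1 = 172
radius_1 = 78
px1_2 = 284
py1_2 = 132
center_x_3 = 300
center_y_3 = 236
radius_3 = 60
center_x_4 = 356
center_y_4 = 80
center_x_5 = 226
center_y_5 = 72
radius_5 = 34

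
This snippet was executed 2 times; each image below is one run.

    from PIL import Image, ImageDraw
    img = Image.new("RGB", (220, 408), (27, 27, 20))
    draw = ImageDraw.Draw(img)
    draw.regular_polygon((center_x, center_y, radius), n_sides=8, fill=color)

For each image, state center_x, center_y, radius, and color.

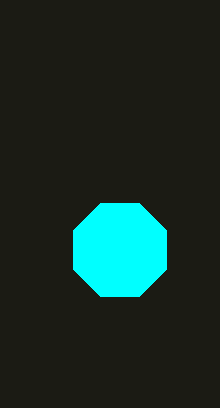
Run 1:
center_x = 120; center_y = 250; radius = 50; color = 'cyan'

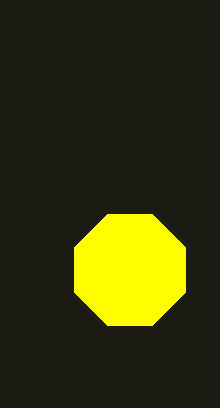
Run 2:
center_x = 130
center_y = 270
radius = 60
color = 'yellow'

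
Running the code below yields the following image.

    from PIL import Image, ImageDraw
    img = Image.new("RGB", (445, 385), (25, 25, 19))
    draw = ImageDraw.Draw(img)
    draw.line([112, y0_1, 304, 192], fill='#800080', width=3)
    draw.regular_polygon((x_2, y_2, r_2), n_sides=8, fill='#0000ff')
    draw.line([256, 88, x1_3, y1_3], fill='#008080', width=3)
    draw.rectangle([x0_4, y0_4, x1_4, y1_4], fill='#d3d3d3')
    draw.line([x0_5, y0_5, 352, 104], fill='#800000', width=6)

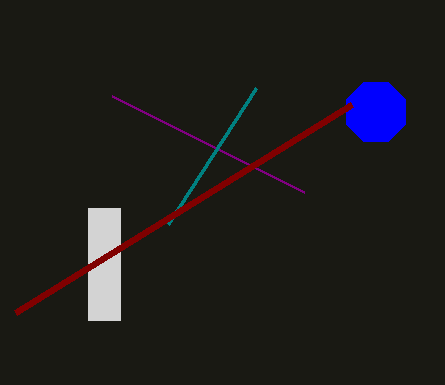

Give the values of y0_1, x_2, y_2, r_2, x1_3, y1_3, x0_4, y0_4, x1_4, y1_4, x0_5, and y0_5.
y0_1 = 96, x_2 = 376, y_2 = 112, r_2 = 32, x1_3 = 168, y1_3 = 224, x0_4 = 88, y0_4 = 208, x1_4 = 120, y1_4 = 320, x0_5 = 16, y0_5 = 312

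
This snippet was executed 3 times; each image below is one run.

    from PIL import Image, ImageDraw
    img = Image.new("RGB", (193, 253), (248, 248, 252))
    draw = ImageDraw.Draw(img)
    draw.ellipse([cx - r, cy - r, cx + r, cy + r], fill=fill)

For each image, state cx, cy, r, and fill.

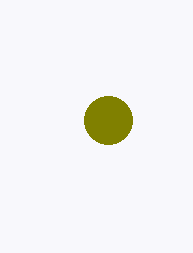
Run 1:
cx = 108
cy = 120
r = 24
fill = 'olive'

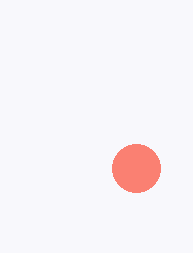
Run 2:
cx = 136
cy = 168
r = 24
fill = 'salmon'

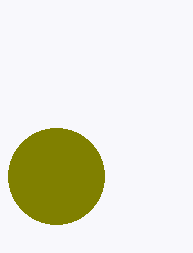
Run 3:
cx = 56
cy = 176
r = 48
fill = 'olive'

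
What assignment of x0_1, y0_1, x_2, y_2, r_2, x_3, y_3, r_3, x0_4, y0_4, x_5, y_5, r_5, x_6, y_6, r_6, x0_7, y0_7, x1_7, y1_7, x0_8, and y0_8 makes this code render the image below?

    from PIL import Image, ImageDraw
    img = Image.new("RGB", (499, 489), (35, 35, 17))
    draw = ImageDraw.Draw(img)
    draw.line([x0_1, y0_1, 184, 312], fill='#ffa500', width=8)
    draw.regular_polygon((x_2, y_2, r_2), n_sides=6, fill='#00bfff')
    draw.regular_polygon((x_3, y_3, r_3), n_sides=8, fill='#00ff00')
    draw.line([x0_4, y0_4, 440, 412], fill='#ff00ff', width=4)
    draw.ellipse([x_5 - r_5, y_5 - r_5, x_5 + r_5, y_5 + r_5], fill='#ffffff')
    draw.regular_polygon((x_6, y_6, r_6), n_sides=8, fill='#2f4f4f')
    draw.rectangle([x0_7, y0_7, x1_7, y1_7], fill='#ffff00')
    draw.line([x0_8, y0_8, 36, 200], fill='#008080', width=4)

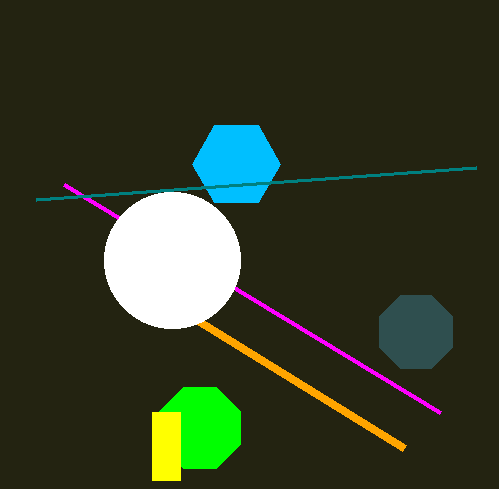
x0_1 = 404
y0_1 = 448
x_2 = 236
y_2 = 164
r_2 = 44
x_3 = 200
y_3 = 428
r_3 = 44
x0_4 = 64
y0_4 = 184
x_5 = 172
y_5 = 260
r_5 = 68
x_6 = 416
y_6 = 332
r_6 = 40
x0_7 = 152
y0_7 = 412
x1_7 = 180
y1_7 = 480
x0_8 = 476
y0_8 = 168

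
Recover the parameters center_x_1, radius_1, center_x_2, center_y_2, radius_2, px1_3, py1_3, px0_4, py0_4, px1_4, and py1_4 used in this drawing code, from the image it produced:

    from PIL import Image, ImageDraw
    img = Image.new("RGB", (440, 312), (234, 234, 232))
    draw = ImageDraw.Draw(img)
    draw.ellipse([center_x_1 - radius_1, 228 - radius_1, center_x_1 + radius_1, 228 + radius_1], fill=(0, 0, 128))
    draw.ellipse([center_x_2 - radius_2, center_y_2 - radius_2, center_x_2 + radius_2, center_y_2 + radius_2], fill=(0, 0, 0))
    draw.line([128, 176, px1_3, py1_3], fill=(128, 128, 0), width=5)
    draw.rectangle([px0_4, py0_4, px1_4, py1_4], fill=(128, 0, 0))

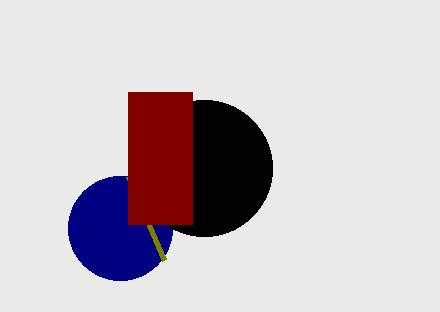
center_x_1 = 120; radius_1 = 52; center_x_2 = 204; center_y_2 = 168; radius_2 = 68; px1_3 = 164; py1_3 = 260; px0_4 = 128; py0_4 = 92; px1_4 = 192; py1_4 = 224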